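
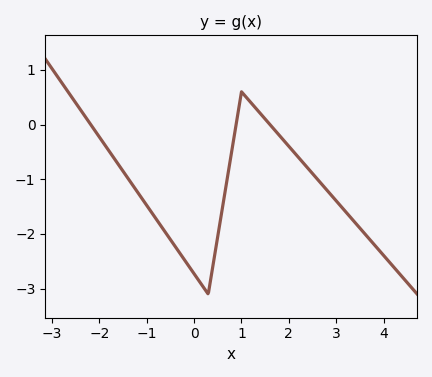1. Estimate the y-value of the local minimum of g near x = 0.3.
-3.1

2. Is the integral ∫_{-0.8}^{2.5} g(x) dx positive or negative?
negative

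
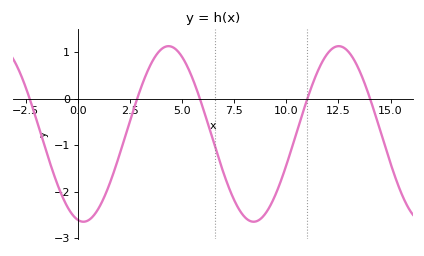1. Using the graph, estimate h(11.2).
0.2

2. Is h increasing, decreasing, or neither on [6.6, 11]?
neither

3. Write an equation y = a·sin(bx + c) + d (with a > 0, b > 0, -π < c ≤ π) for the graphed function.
y = 1.89sin(0.77x - 1.8) - 0.76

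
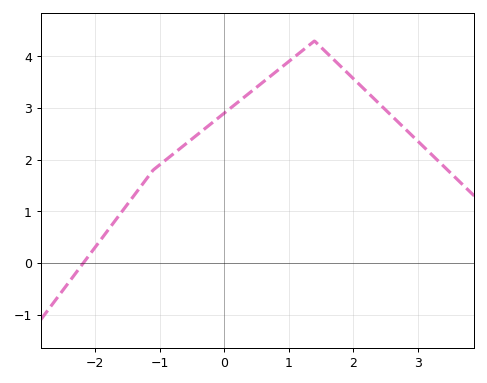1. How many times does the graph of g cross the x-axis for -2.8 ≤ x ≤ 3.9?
1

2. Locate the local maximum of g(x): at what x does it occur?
1.4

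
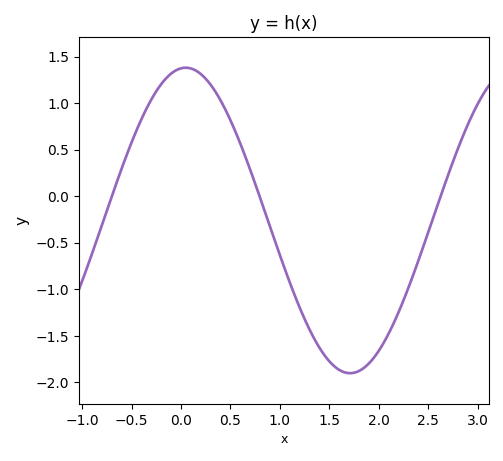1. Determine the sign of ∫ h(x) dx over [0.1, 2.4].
negative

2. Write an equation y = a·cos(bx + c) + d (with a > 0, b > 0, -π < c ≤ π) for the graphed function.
y = 1.64cos(1.9x - 0.09) - 0.26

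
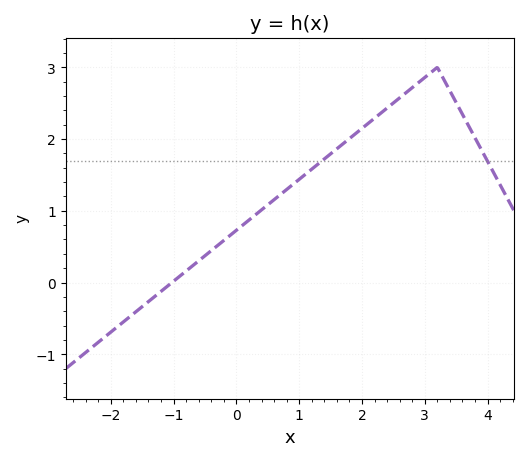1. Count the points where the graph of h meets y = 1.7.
2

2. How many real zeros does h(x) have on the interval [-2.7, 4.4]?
1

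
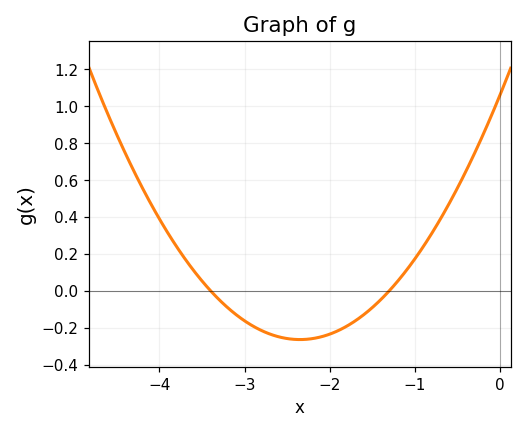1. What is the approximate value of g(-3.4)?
0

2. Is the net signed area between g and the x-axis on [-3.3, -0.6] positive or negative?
negative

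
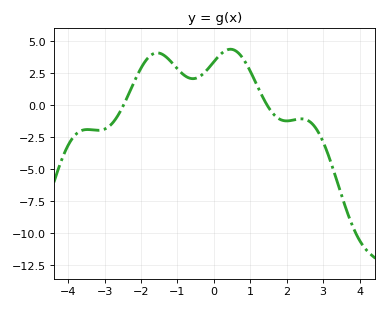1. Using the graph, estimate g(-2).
3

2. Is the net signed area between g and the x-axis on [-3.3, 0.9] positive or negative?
positive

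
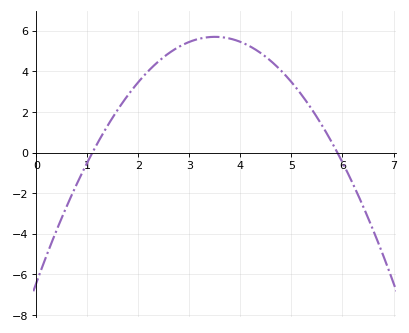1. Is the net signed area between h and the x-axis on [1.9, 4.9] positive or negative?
positive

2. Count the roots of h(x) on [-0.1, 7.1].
2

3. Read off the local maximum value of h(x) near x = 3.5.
5.8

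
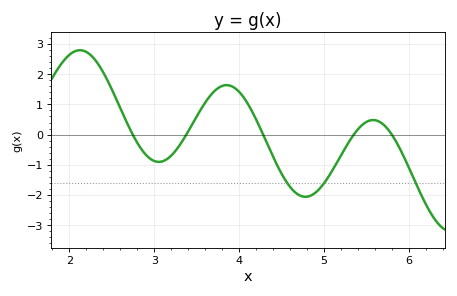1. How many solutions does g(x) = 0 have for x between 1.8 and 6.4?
5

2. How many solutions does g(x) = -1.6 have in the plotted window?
3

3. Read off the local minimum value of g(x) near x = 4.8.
-2.06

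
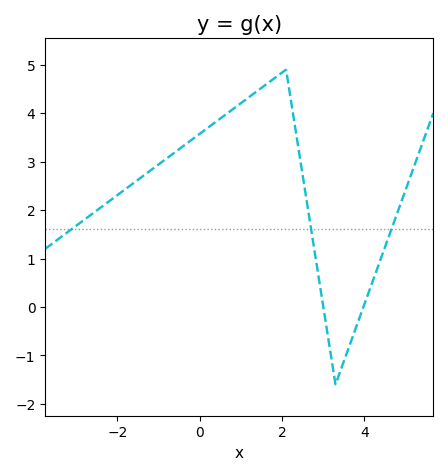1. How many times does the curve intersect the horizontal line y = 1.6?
3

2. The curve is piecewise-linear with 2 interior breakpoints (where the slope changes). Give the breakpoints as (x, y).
(2.1, 4.9); (3.3, -1.6)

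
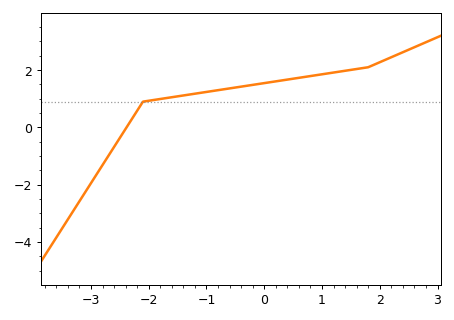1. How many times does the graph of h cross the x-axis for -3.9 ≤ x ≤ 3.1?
1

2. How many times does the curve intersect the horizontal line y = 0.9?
1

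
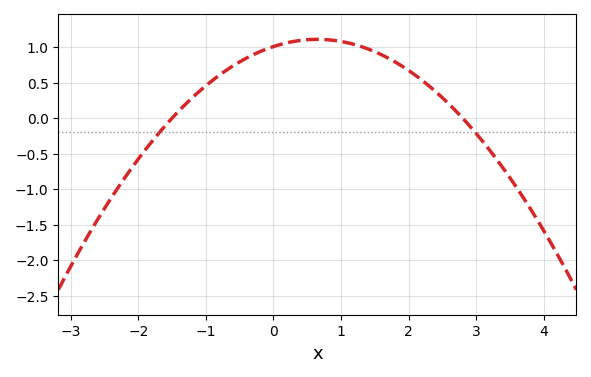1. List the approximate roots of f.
-1.4, 2.8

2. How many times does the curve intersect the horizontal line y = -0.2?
2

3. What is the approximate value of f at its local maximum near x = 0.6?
1.1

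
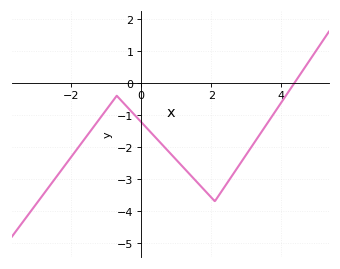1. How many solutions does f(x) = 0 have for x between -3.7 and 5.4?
1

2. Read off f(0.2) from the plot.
-1.5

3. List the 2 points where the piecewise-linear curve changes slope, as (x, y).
(-0.7, -0.4); (2.1, -3.7)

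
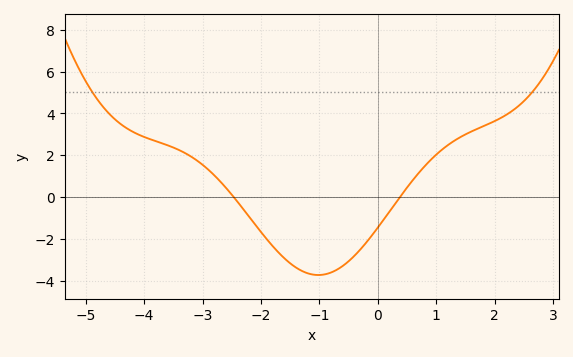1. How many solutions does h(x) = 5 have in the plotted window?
2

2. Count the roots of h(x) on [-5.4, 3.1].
2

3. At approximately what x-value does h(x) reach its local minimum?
-1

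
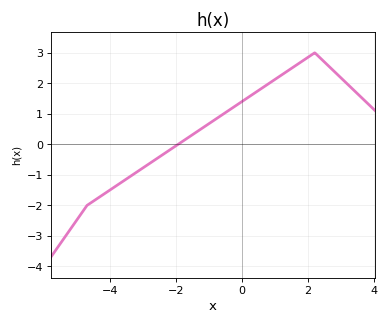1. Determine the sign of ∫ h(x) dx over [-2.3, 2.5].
positive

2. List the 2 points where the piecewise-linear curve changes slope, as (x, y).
(-4.7, -2); (2.2, 3)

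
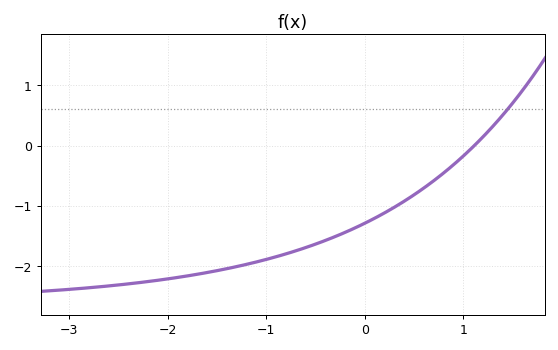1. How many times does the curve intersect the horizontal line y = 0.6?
1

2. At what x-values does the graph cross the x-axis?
1.11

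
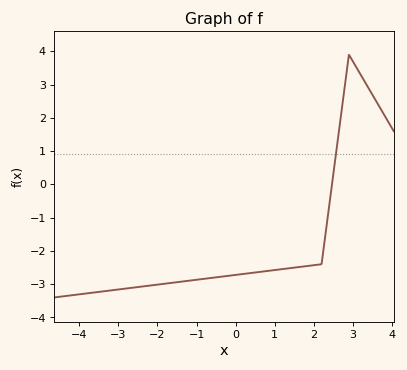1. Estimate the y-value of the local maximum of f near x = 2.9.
3.89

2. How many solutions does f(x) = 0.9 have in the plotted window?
1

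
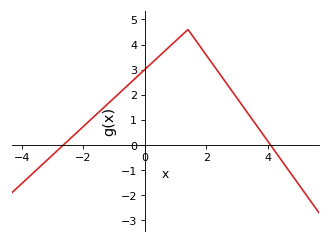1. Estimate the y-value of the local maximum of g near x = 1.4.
4.6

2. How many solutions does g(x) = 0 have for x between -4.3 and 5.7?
2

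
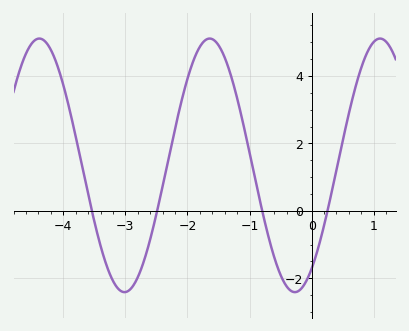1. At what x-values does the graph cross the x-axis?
-3.5, -2.5, -0.8, 0.3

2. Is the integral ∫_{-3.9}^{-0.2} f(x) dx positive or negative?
positive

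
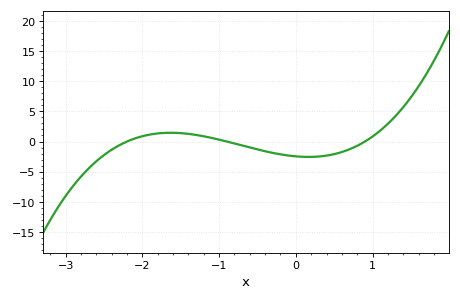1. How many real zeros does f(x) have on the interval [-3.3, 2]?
3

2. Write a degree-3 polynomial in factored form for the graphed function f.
y = 1.38(x + 2.2)(x + 0.9)(x - 0.9)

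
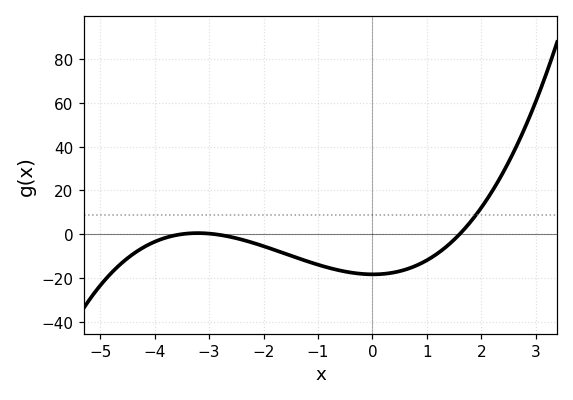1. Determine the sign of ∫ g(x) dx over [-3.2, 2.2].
negative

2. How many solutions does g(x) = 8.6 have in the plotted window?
1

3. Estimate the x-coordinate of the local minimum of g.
0.009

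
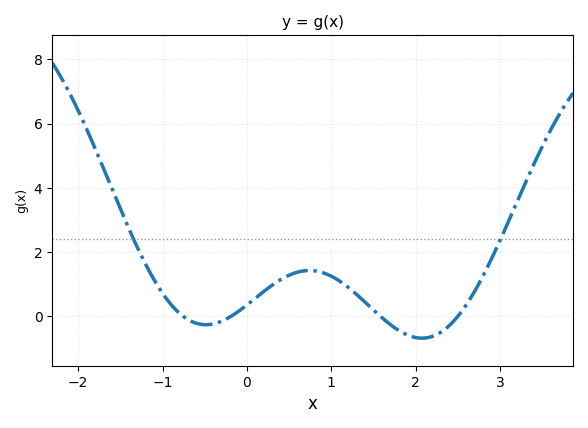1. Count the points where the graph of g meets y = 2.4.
2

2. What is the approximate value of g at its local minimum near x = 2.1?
-0.681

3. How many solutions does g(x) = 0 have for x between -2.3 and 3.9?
4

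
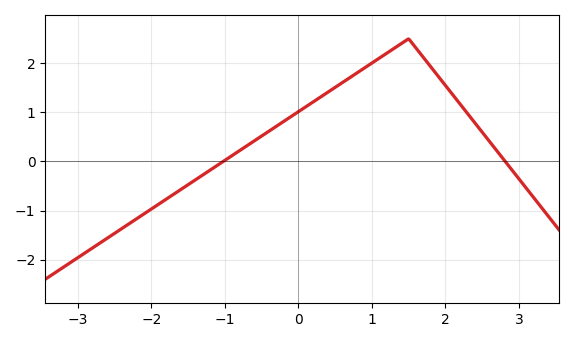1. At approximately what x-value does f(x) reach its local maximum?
1.5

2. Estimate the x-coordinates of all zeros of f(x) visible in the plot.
-1, 2.8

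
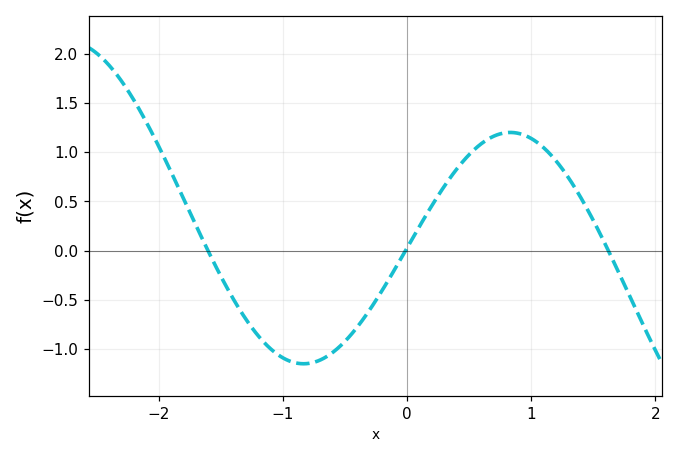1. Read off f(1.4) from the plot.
0.54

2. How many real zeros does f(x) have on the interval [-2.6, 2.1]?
3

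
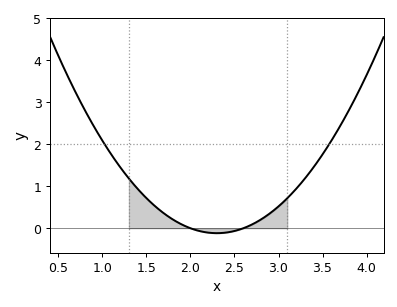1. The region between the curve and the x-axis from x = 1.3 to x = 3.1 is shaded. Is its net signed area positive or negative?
positive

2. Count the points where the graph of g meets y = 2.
2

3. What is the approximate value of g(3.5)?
1.76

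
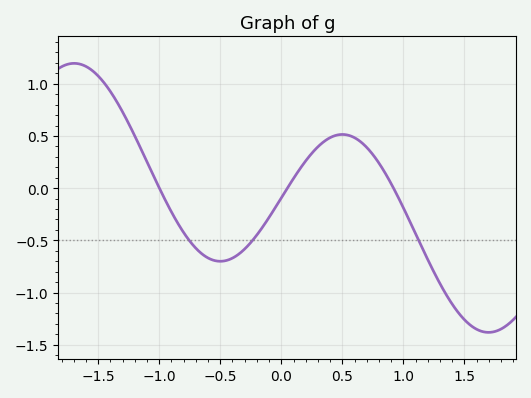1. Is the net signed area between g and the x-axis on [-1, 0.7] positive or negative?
negative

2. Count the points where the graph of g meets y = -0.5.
3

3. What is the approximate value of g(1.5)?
-1.26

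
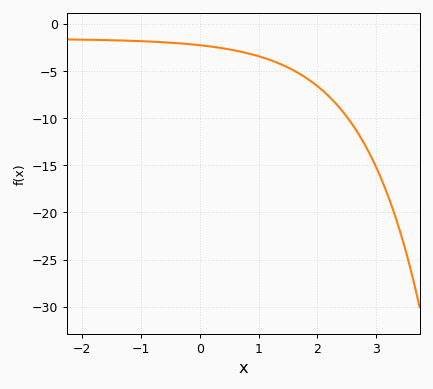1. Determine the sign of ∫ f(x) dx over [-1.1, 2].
negative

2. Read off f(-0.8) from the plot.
-1.91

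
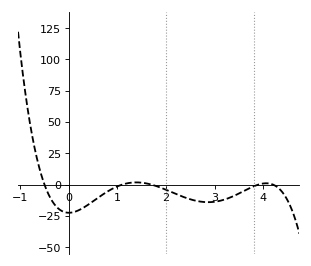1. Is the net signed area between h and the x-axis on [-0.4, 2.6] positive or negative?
negative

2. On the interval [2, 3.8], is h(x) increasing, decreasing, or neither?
neither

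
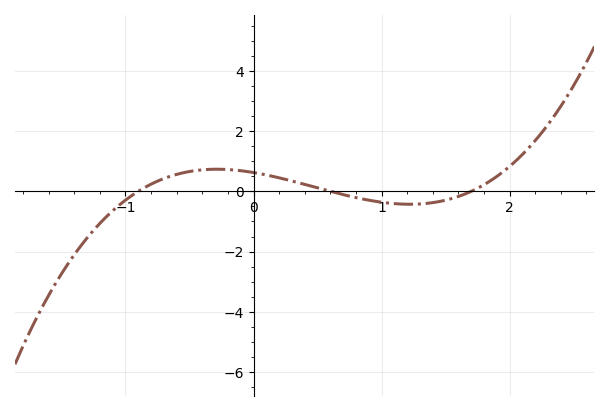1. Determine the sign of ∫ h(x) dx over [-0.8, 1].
positive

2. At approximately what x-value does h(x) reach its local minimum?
1.22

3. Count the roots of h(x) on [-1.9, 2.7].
3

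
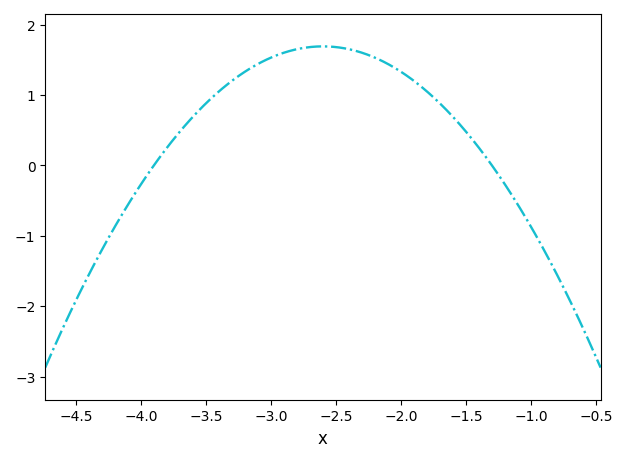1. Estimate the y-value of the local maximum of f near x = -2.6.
1.7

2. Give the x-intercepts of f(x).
-3.9, -1.3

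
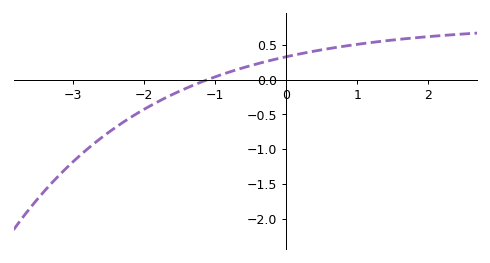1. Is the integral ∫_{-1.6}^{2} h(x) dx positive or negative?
positive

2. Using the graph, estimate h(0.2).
0.35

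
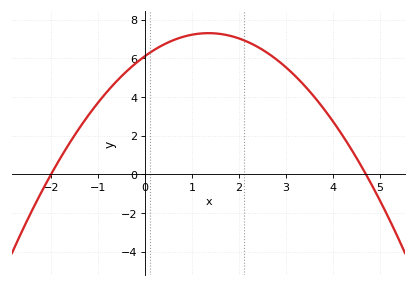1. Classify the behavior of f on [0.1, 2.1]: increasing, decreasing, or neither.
neither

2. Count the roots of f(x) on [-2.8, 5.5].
2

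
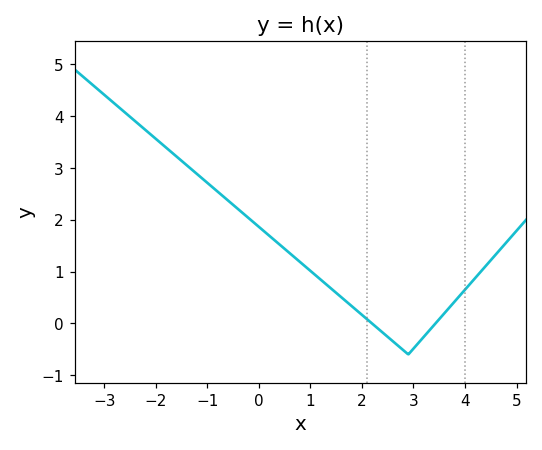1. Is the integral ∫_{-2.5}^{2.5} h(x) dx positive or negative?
positive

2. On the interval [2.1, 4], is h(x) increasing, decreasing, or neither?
neither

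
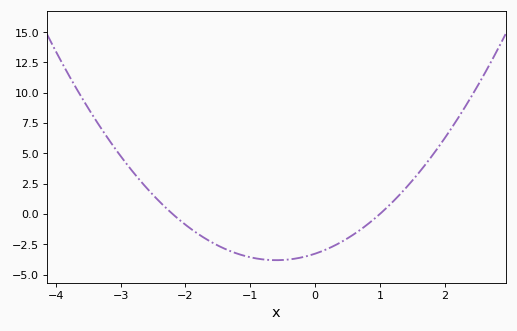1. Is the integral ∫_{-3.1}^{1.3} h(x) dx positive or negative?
negative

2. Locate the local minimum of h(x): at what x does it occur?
-0.6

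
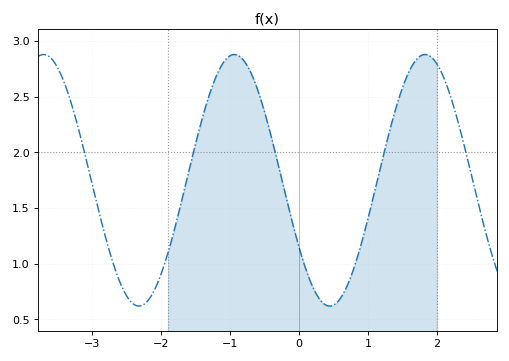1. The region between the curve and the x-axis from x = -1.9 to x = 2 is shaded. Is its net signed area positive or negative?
positive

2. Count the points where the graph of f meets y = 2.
5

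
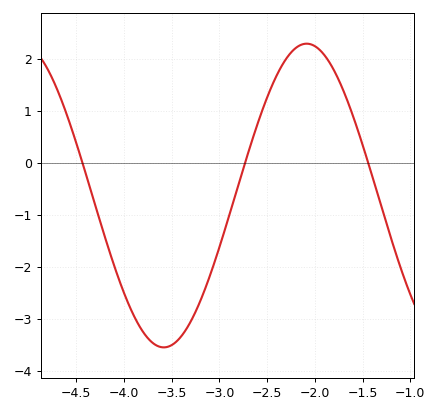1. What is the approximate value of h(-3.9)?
-2.92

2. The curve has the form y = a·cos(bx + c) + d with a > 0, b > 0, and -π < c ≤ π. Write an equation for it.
y = 2.92cos(2.1x - 1.9) - 0.63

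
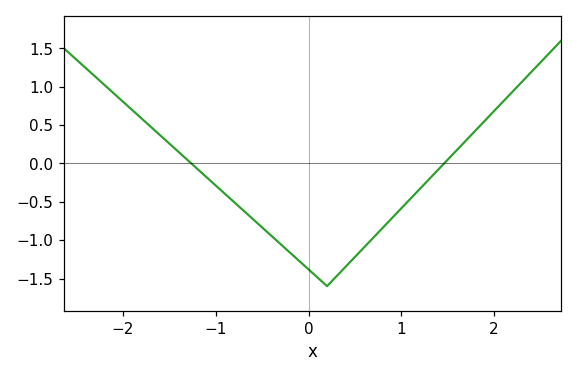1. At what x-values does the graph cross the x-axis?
-1.26, 1.46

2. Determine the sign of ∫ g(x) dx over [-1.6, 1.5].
negative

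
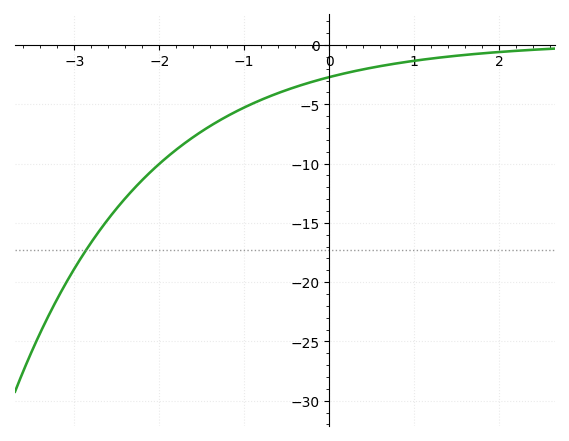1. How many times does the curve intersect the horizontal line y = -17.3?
1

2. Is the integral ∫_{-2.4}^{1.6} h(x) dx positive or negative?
negative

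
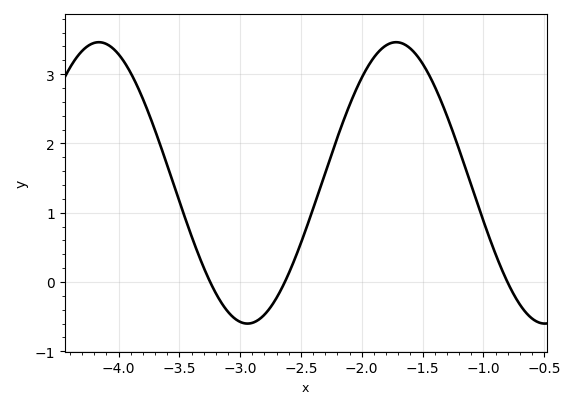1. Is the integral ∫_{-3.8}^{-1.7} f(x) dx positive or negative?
positive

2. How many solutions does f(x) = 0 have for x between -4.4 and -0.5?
3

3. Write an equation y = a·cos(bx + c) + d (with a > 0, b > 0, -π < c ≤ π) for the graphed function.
y = 2.03cos(2.6x - 1.9) + 1.43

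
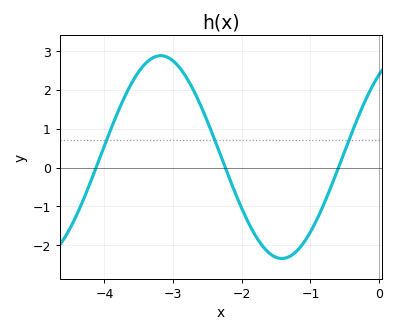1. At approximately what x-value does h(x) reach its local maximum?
-3.18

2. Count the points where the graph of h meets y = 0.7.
3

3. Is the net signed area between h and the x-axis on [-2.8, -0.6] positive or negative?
negative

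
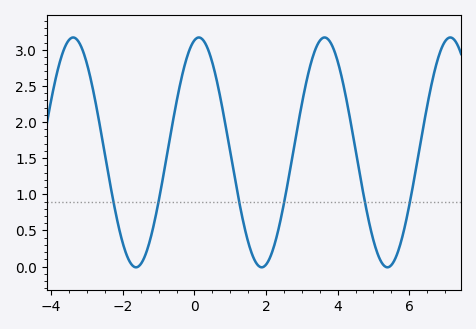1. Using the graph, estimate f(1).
1.58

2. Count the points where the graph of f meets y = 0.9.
6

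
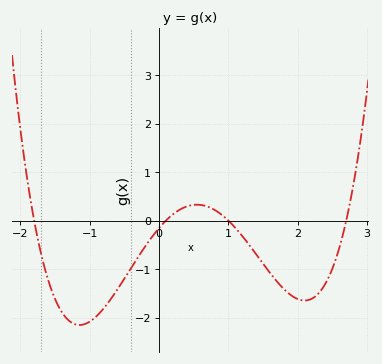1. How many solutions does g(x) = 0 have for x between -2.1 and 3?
4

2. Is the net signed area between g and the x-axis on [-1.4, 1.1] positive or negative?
negative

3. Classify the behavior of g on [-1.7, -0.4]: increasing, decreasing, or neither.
neither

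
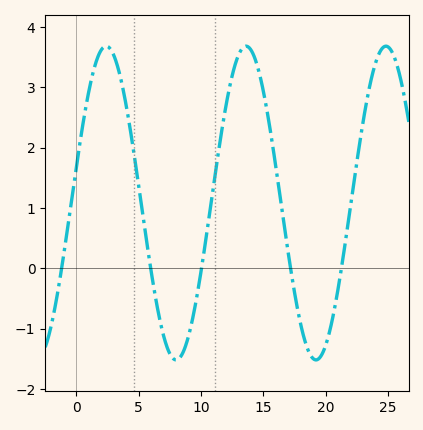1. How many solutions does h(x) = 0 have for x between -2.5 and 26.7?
5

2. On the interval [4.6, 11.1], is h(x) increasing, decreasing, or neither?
neither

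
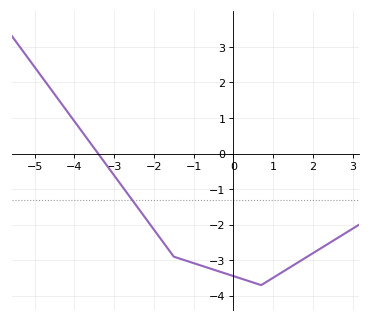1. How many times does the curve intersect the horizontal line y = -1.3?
1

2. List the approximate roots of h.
-3.4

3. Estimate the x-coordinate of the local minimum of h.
0.7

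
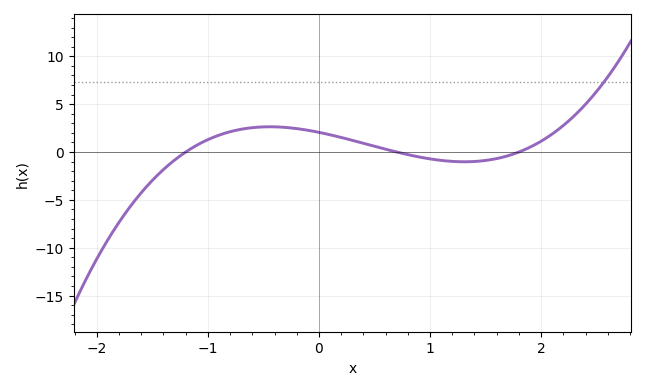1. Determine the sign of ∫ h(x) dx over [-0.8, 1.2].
positive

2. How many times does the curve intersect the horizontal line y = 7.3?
1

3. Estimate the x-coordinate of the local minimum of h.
1.31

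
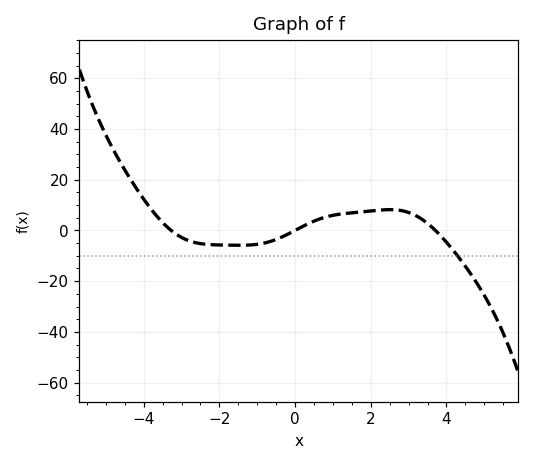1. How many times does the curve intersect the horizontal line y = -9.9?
1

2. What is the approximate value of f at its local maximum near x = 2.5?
8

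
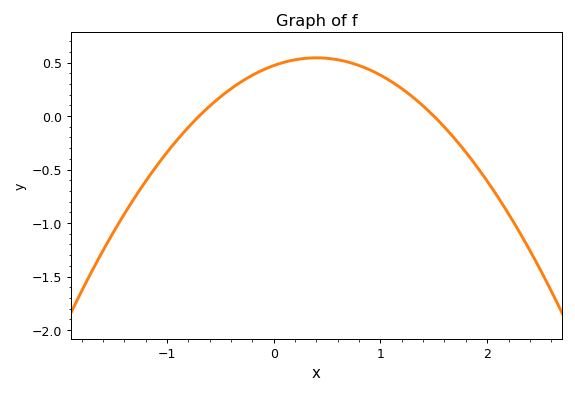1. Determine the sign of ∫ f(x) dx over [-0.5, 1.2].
positive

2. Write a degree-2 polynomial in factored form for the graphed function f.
y = -0.45(x + 0.7)(x - 1.5)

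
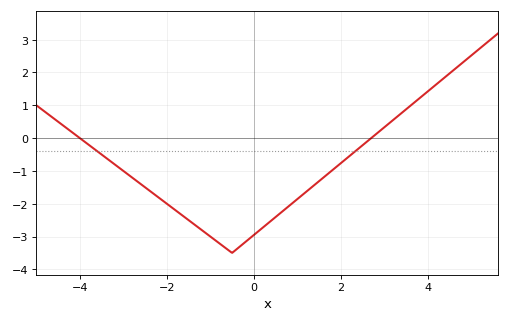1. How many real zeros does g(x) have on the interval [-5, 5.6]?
2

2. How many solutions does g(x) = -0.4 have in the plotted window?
2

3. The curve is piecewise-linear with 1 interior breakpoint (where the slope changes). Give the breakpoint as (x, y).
(-0.5, -3.5)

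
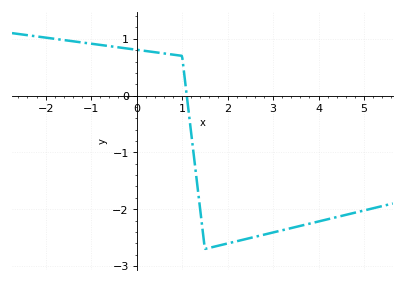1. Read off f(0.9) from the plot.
0.7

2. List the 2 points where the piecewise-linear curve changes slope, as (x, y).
(1, 0.7); (1.5, -2.7)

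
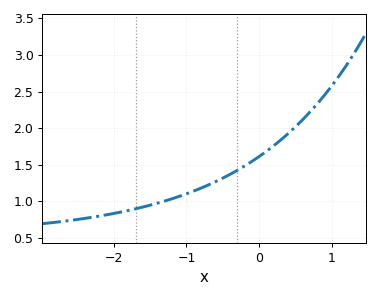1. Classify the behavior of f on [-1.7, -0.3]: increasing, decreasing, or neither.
increasing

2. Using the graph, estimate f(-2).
0.83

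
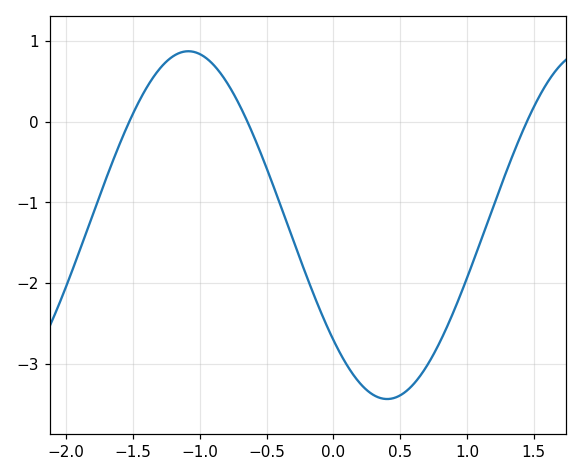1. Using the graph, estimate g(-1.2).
0.808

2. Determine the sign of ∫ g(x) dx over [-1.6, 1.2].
negative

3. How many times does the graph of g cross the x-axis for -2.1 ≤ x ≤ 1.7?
3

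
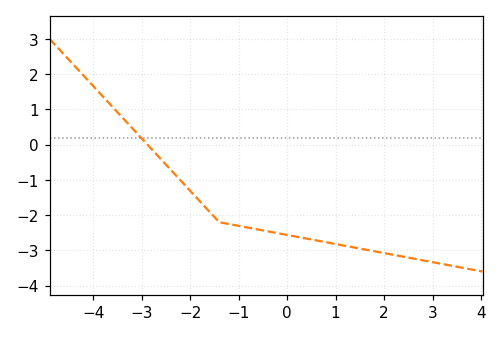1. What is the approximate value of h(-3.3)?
0.6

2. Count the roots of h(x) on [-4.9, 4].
1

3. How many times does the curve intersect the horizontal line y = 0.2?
1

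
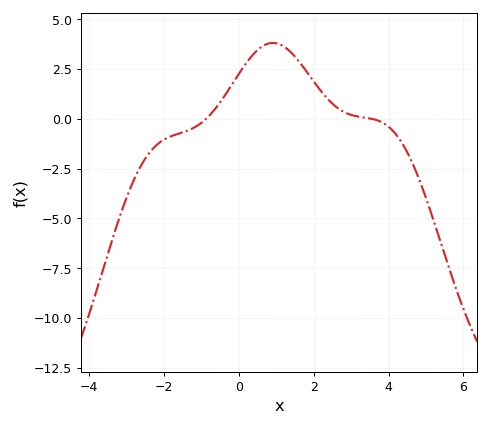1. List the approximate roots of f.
-0.873, 3.55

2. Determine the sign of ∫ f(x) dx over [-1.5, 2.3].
positive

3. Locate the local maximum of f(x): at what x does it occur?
0.908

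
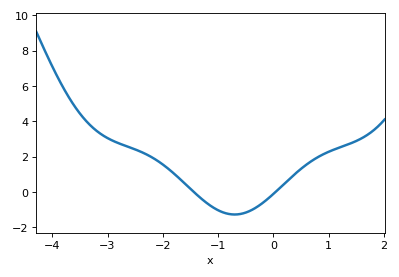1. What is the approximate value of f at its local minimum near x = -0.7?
-1.2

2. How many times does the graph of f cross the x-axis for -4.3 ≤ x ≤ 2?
2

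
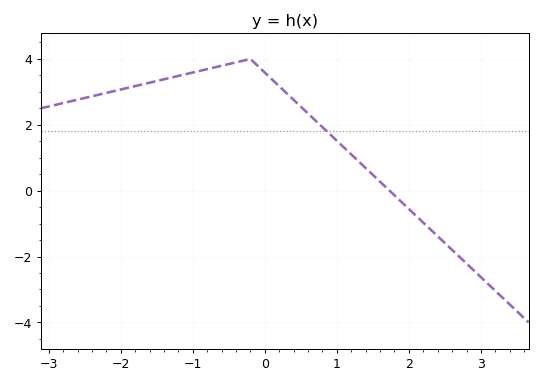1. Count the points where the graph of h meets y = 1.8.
1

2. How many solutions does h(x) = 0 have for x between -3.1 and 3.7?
1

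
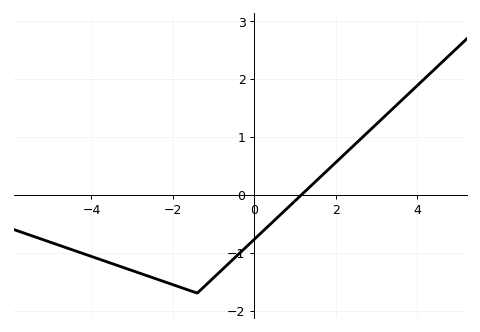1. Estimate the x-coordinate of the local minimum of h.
-1.4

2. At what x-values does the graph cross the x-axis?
1.16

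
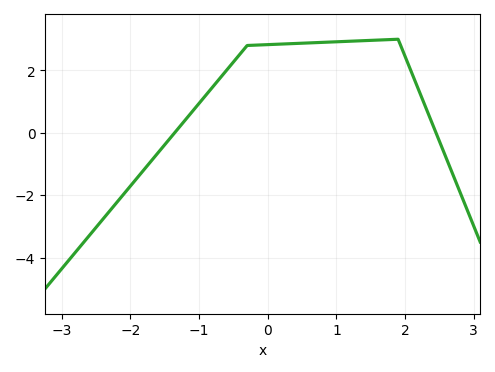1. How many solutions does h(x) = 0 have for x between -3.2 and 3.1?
2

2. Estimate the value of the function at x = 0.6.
2.8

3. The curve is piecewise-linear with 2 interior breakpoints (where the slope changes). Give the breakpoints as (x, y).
(-0.3, 2.8); (1.9, 3)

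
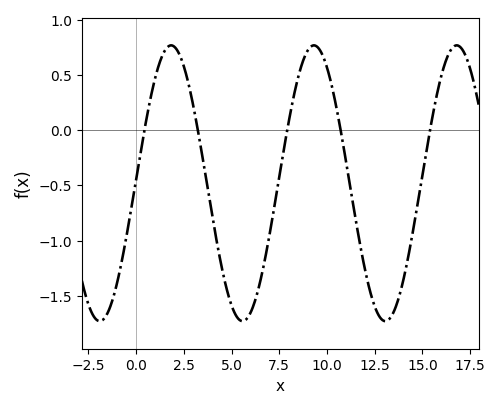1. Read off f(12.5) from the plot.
-1.6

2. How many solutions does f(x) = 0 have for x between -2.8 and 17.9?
5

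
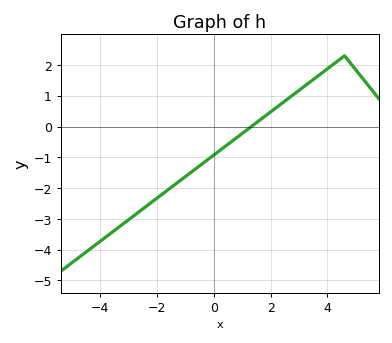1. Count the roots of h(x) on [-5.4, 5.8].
1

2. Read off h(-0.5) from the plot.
-1.3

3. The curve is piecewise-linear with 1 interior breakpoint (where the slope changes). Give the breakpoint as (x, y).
(4.6, 2.3)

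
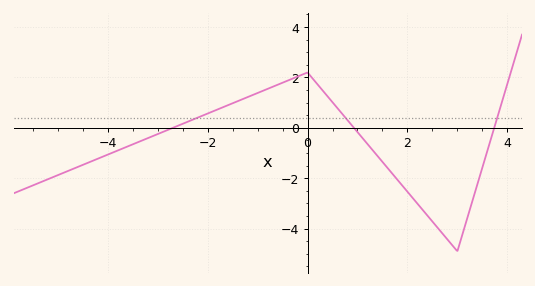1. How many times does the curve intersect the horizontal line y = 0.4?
3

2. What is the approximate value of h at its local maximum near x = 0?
2.2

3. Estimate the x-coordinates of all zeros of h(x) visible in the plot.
-2.6, 1, 3.8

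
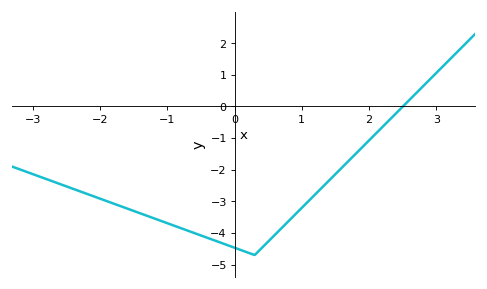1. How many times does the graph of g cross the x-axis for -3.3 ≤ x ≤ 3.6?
1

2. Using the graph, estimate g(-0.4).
-4.2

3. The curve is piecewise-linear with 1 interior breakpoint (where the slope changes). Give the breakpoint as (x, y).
(0.3, -4.7)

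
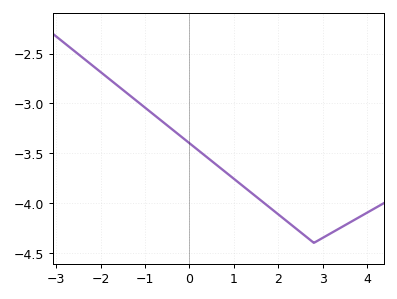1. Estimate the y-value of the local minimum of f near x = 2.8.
-4.4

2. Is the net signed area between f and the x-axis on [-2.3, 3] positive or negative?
negative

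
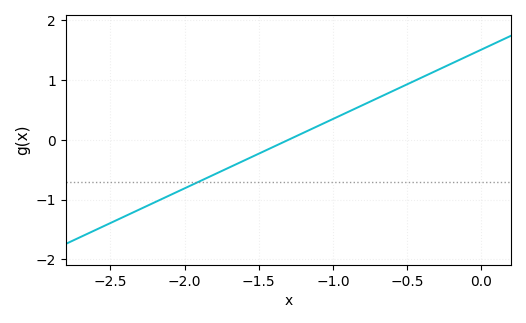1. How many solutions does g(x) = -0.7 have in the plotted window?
1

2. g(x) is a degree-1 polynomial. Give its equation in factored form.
y = 1.16(x + 1.3)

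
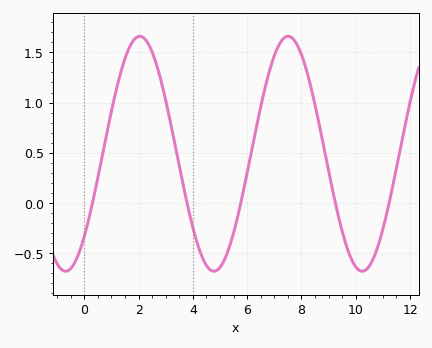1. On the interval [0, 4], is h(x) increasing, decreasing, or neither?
neither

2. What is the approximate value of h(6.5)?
0.95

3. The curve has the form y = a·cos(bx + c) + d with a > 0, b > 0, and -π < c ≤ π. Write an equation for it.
y = 1.17cos(1.1x - 2.4) + 0.49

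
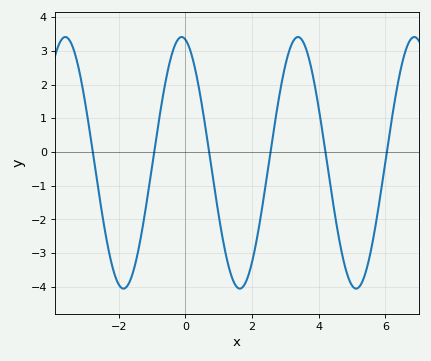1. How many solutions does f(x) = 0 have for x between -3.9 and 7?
6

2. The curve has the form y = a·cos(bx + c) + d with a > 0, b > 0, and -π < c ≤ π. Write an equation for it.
y = 3.73cos(1.8x + 0.2) - 0.32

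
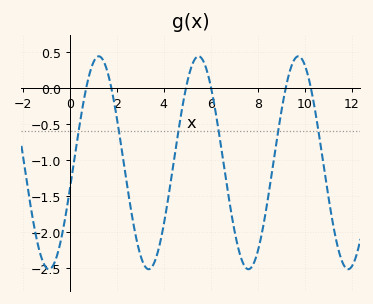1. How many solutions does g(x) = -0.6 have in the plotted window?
6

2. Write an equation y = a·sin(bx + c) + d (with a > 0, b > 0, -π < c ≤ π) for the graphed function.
y = 1.48sin(1.5x - 0.26) - 1.04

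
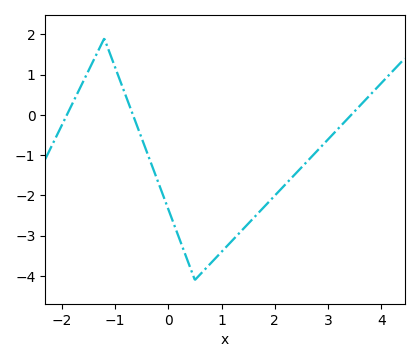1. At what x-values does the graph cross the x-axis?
-1.9, -0.662, 3.43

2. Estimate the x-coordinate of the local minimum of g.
0.501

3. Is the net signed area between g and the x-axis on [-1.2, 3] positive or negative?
negative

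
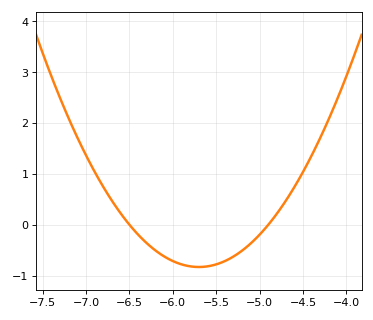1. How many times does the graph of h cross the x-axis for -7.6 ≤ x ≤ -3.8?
2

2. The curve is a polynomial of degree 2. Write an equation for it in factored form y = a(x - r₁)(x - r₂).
y = 1.3(x + 6.5)(x + 4.9)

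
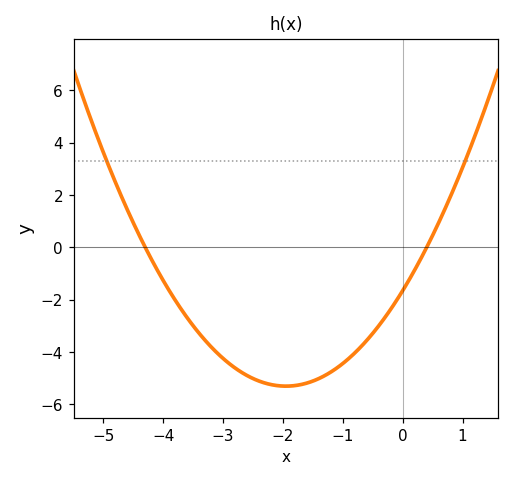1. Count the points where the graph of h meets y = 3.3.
2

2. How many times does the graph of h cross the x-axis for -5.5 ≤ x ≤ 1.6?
2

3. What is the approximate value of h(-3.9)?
-1.6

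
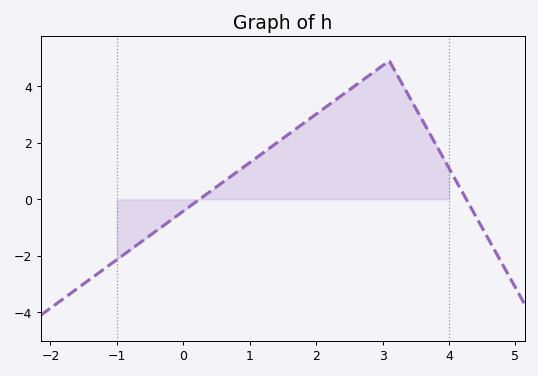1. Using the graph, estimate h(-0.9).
-2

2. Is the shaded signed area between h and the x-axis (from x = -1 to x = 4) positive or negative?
positive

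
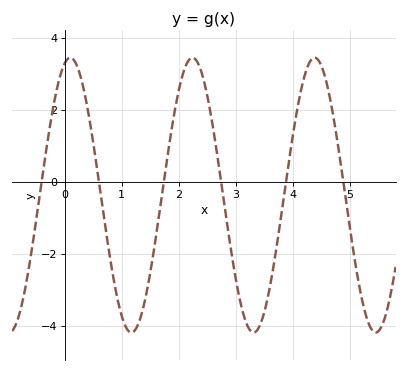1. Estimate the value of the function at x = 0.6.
0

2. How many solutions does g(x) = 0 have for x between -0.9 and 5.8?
6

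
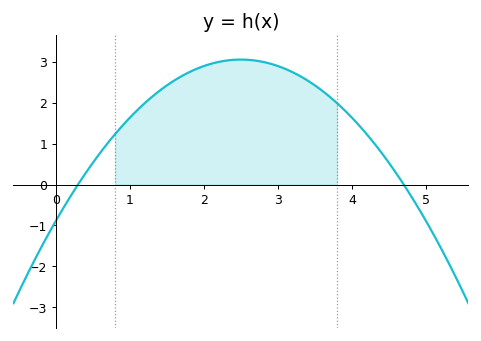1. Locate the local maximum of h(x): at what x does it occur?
2.5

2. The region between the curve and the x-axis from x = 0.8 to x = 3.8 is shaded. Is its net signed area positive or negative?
positive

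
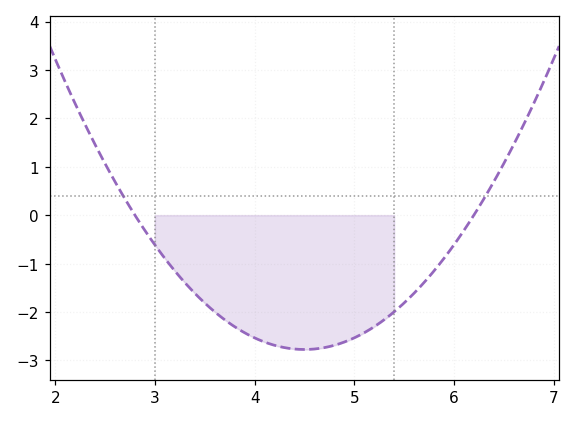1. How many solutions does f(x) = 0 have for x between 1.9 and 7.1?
2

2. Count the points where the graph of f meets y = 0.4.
2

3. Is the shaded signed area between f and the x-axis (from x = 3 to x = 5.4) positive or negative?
negative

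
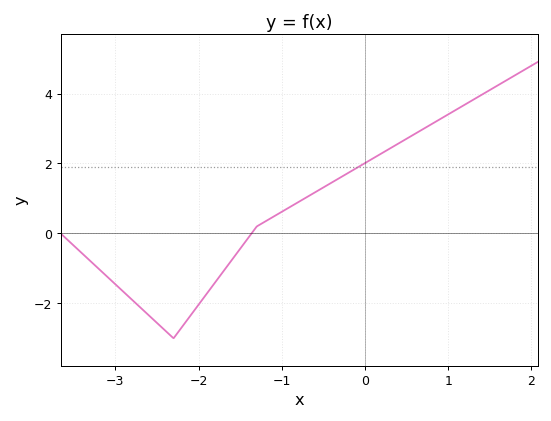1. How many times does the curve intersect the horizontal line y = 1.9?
1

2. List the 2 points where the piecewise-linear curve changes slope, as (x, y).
(-2.3, -3); (-1.3, 0.2)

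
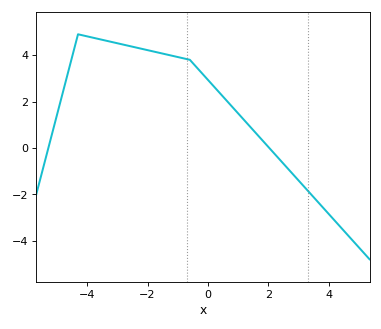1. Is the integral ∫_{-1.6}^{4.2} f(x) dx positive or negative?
positive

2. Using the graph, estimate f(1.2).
1.2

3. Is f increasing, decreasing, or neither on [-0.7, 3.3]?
decreasing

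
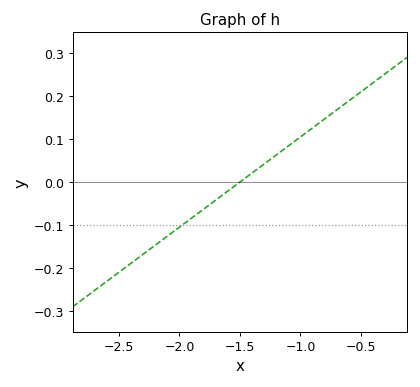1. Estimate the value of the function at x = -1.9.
-0.084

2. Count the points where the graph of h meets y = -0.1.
1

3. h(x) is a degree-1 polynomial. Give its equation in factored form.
y = 0.21(x + 1.5)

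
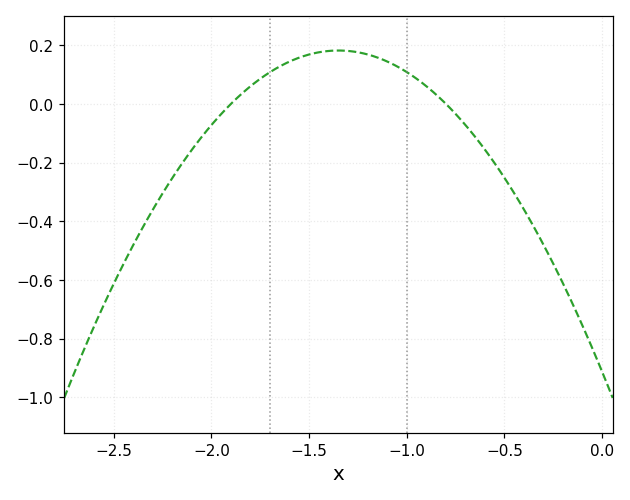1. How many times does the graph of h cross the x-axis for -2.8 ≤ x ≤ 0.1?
2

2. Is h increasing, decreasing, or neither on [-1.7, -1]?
neither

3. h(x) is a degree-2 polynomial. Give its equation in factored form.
y = -0.6(x + 1.9)(x + 0.8)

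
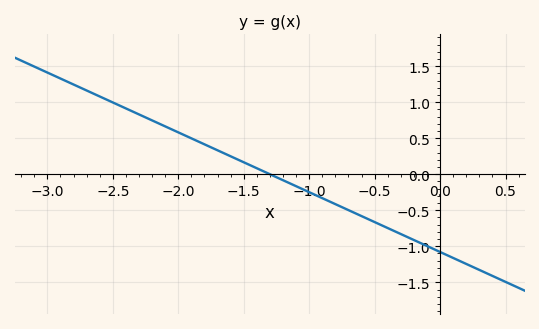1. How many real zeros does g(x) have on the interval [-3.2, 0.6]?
1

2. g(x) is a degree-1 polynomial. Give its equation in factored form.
y = -0.83(x + 1.3)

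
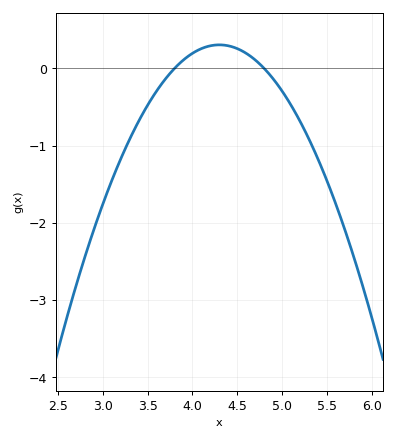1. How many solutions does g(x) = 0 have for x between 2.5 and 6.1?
2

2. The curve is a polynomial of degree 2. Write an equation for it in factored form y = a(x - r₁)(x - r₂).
y = -1.22(x - 3.8)(x - 4.8)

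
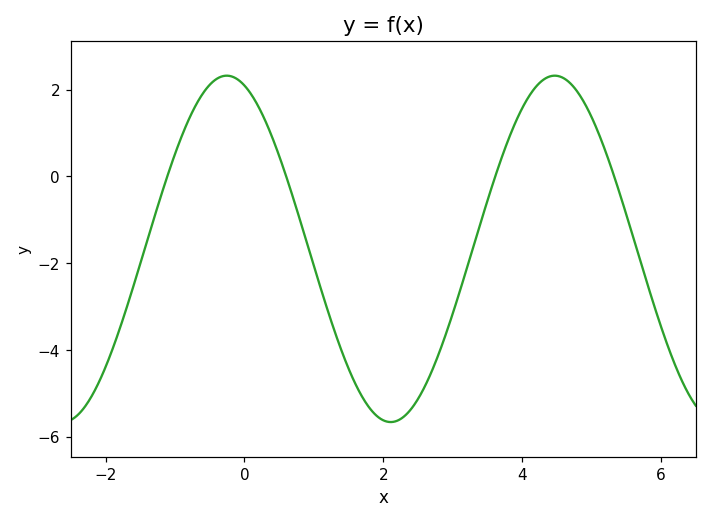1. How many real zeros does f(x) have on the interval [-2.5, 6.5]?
4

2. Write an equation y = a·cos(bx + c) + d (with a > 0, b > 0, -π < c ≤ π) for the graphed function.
y = 3.99cos(1.3x + 0.34) - 1.67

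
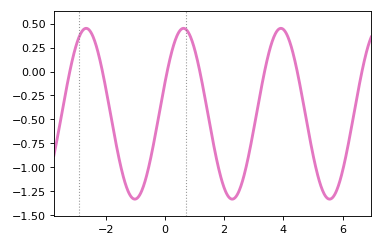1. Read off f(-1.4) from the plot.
-1.1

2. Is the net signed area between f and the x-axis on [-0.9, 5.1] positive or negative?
negative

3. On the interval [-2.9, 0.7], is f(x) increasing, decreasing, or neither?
neither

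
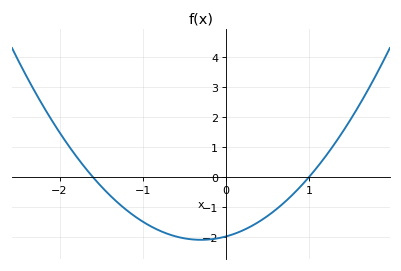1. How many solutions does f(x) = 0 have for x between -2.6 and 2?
2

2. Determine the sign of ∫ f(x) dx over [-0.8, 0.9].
negative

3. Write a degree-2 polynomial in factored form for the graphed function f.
y = 1.24(x + 1.6)(x - 1)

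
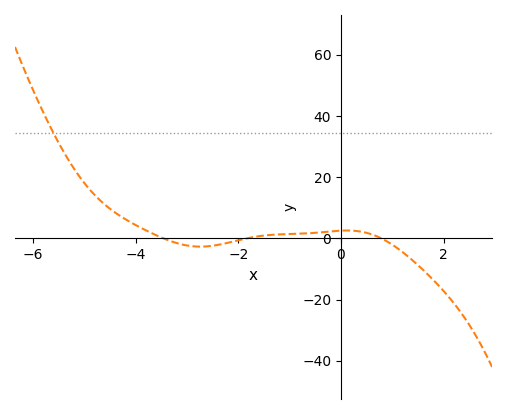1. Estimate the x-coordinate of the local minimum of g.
-2.8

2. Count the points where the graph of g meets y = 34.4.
1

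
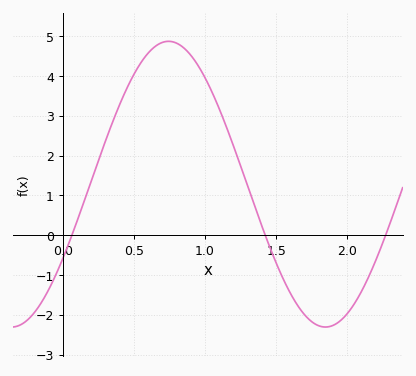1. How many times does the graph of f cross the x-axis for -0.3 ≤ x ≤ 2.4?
3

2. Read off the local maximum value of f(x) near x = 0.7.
4.87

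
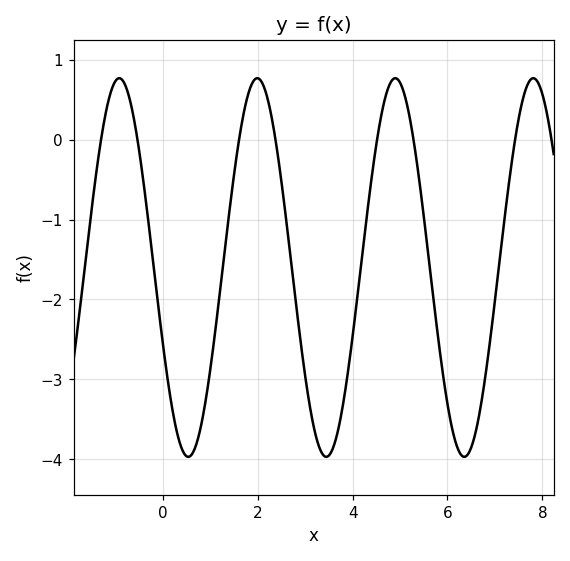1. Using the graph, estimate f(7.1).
-1.5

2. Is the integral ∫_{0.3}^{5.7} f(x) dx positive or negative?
negative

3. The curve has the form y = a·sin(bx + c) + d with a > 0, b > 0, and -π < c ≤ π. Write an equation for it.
y = 2.37sin(2.2x - 2.7) - 1.6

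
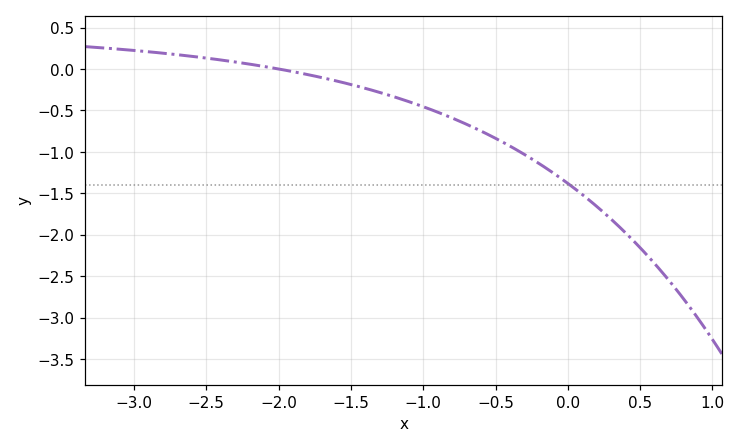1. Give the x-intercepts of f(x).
-2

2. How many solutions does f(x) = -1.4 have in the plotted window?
1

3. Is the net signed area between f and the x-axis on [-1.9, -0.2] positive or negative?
negative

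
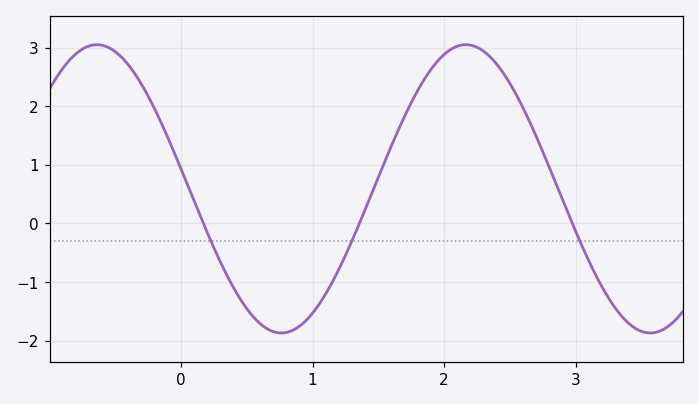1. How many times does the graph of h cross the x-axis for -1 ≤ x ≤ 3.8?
3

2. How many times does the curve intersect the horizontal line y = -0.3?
3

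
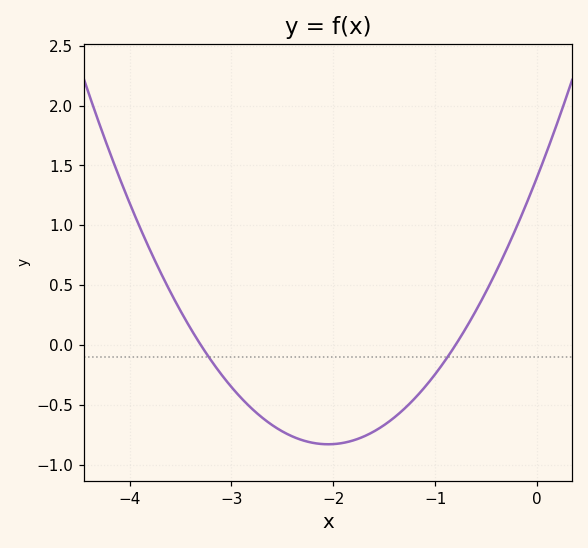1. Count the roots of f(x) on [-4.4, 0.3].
2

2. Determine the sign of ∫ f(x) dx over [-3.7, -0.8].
negative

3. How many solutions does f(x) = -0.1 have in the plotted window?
2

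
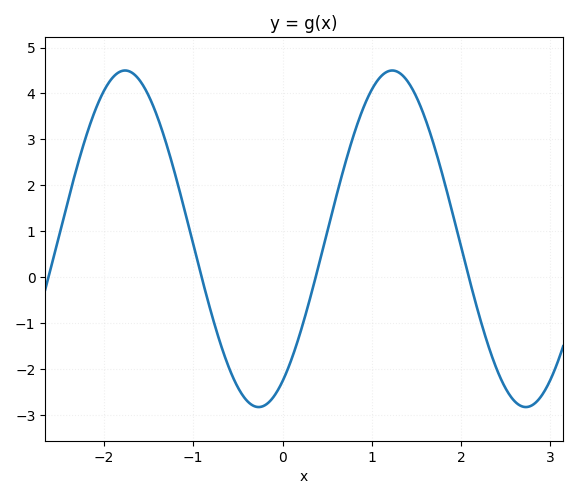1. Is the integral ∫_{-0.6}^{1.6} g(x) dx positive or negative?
positive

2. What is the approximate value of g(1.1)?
4.4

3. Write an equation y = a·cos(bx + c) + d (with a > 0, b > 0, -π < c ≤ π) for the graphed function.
y = 3.66cos(2.1x - 2.6) + 0.84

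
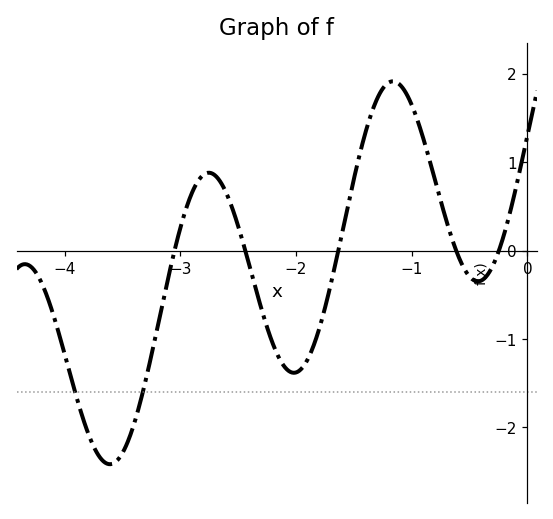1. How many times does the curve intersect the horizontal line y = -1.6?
2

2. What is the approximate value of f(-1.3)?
1.7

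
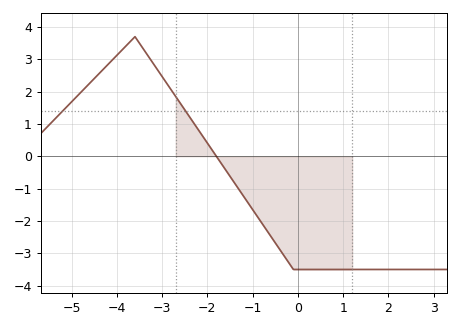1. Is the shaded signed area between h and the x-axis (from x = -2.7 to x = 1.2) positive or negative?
negative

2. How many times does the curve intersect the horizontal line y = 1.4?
2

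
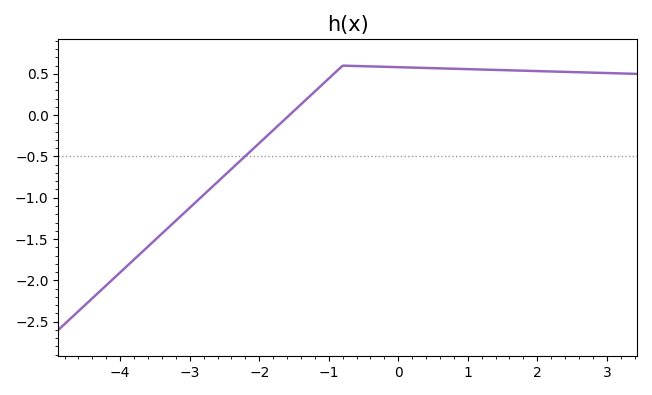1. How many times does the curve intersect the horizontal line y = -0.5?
1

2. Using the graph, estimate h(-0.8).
0.6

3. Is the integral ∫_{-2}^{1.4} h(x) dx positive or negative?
positive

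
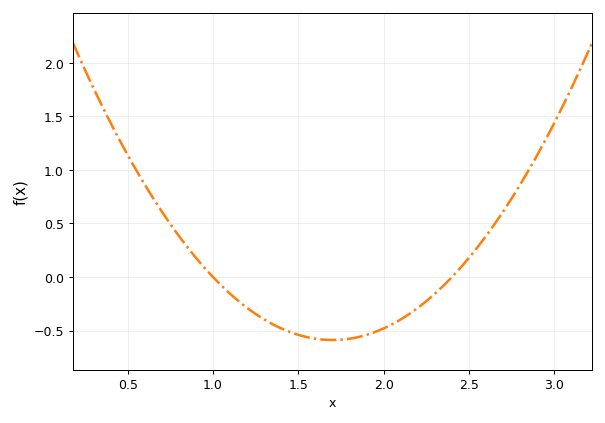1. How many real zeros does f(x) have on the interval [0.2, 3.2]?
2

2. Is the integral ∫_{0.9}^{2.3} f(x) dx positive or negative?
negative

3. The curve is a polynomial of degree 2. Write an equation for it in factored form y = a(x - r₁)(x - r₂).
y = 1.2(x - 1)(x - 2.4)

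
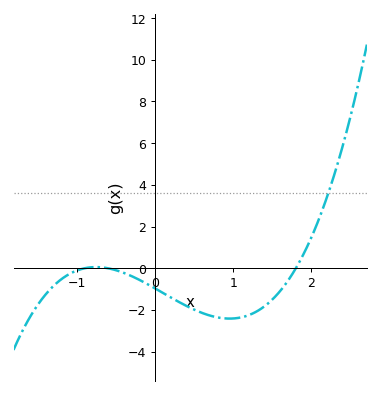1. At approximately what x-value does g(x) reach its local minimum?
1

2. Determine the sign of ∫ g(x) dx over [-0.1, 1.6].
negative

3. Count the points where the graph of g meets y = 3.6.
1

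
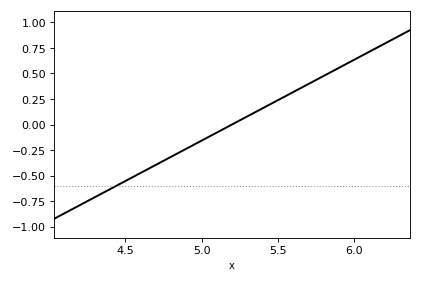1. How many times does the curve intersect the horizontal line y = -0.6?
1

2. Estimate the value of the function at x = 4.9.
-0.237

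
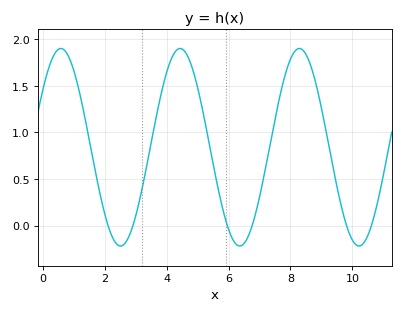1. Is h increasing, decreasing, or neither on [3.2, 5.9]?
neither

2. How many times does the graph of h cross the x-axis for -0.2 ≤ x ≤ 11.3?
6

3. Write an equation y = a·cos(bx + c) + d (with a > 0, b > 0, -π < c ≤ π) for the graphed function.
y = 1.06cos(1.6x - 0.94) + 0.84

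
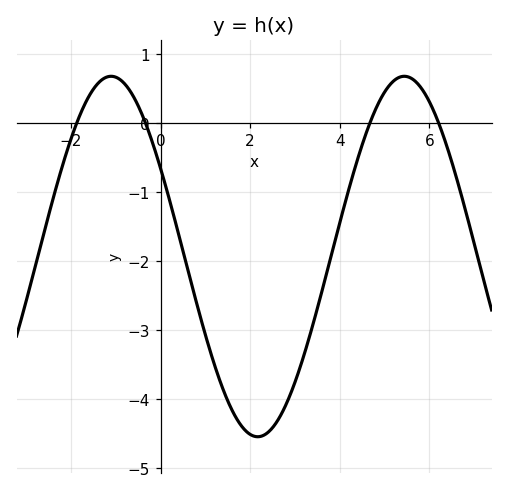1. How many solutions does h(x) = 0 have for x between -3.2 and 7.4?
4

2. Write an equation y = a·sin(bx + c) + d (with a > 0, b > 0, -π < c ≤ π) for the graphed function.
y = 2.61sin(0.96x + 2.6) - 1.93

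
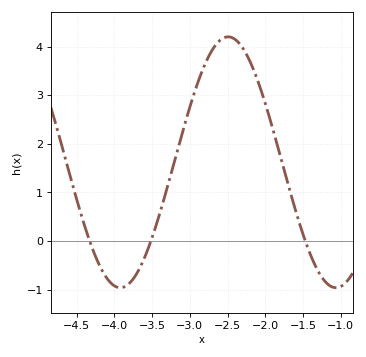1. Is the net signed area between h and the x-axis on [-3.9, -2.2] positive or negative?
positive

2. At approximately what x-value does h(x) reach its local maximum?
-2.5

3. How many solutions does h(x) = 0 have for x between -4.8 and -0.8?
3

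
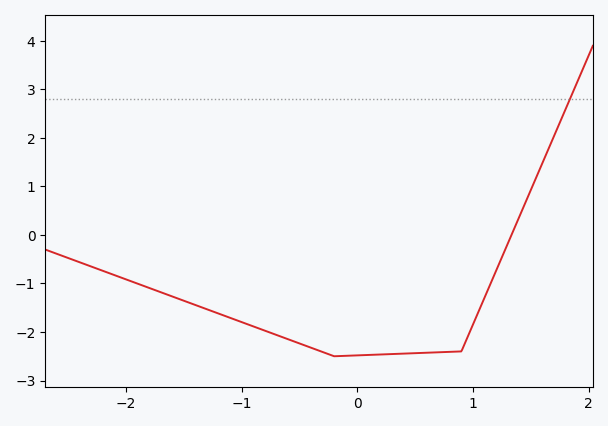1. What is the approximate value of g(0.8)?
-2.4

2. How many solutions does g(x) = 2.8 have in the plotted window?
1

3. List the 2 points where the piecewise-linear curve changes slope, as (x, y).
(-0.2, -2.5); (0.9, -2.4)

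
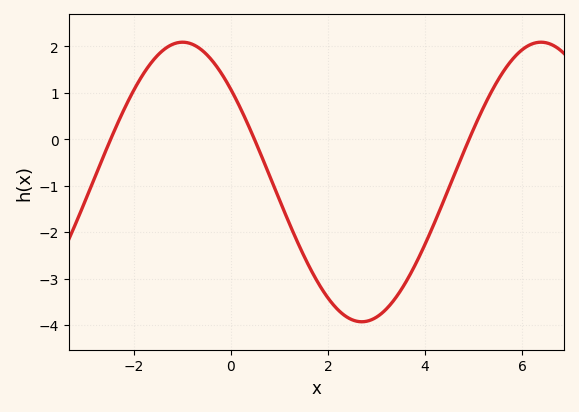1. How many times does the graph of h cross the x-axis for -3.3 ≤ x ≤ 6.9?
3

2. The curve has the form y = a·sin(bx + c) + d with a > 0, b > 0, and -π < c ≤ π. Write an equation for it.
y = 3.01sin(0.85x + 2.42) - 0.92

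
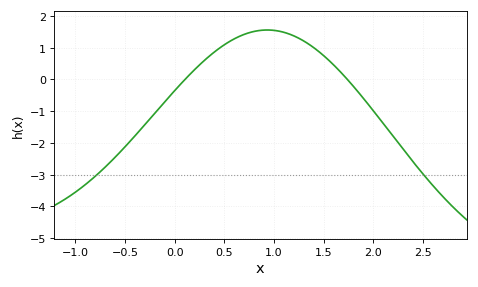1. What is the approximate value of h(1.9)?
-0.6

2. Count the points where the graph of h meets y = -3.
2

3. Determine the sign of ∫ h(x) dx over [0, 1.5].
positive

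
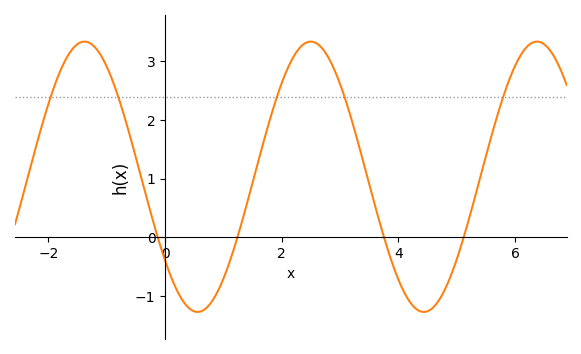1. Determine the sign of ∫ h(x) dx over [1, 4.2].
positive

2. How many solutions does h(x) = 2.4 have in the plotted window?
5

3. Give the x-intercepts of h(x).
-0.128, 1.24, 3.75, 5.12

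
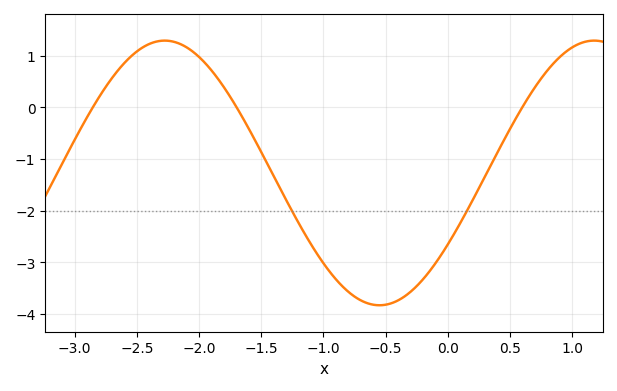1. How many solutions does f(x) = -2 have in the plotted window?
2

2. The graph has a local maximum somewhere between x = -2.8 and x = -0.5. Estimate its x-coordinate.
-2.28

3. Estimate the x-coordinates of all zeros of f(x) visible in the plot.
-2.85, -1.7, 0.598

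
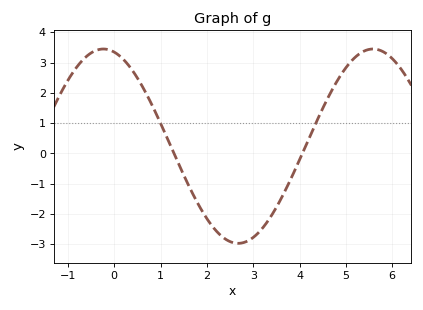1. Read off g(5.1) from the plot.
3.02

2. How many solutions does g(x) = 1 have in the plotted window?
2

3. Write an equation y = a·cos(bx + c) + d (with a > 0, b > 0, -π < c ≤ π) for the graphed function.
y = 3.21cos(1.08x + 0.252) + 0.24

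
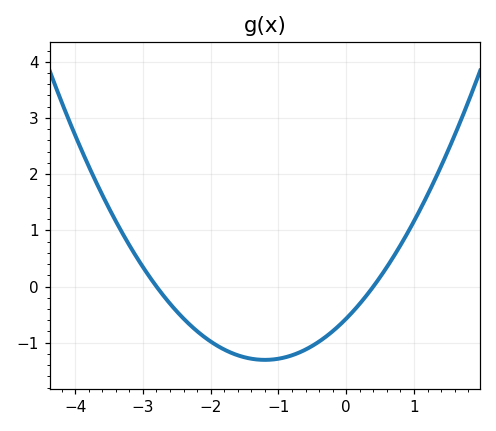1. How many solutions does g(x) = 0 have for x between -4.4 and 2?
2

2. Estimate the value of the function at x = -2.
-1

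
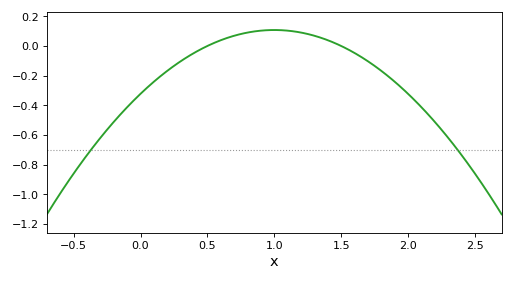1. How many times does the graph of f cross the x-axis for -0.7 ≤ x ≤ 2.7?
2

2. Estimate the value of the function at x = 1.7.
-0.1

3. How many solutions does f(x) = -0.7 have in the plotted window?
2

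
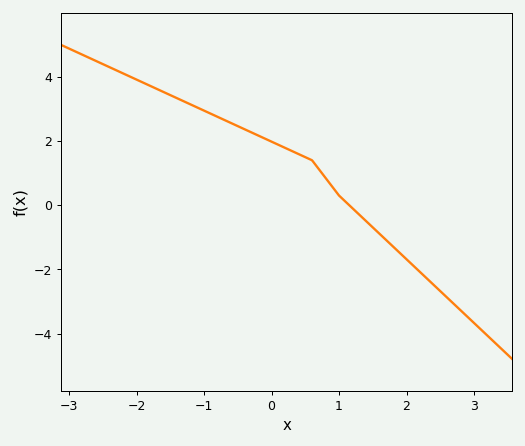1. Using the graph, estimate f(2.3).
-2.28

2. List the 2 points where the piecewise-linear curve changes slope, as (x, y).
(0.6, 1.4); (1, 0.3)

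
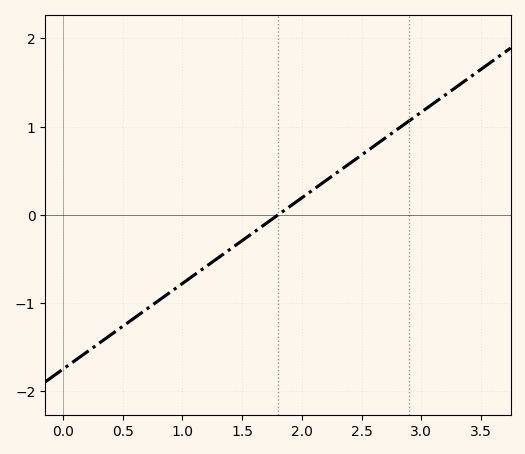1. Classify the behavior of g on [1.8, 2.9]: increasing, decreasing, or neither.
increasing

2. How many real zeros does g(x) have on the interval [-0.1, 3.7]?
1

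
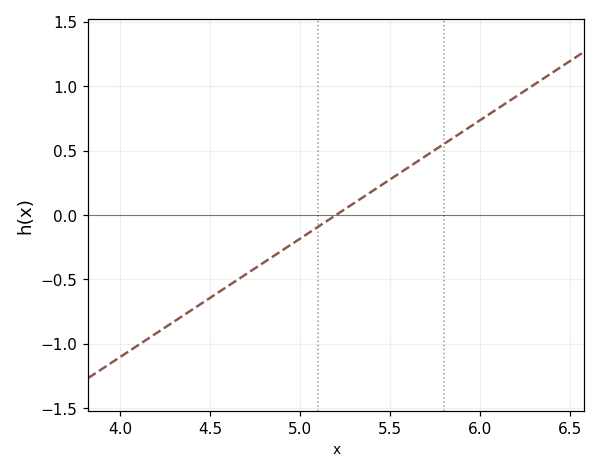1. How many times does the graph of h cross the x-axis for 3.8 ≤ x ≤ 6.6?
1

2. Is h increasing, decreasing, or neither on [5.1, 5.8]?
increasing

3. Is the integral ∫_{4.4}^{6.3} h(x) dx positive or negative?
positive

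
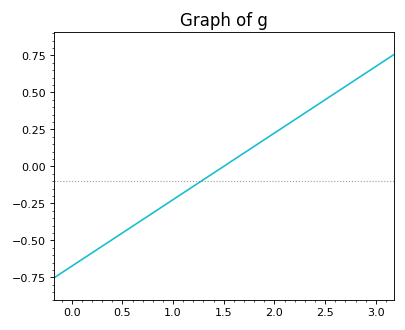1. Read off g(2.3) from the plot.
0.36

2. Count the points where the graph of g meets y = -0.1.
1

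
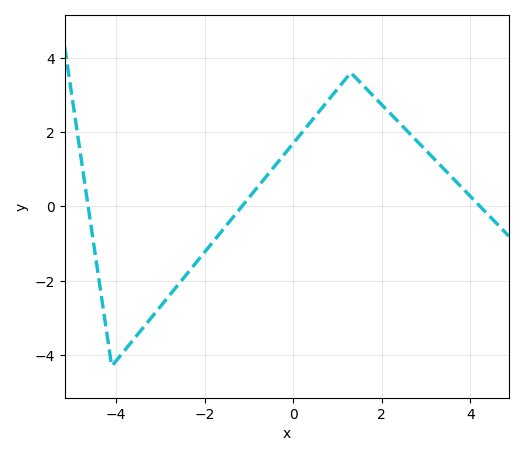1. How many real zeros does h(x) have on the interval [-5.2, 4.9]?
3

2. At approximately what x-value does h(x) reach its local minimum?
-4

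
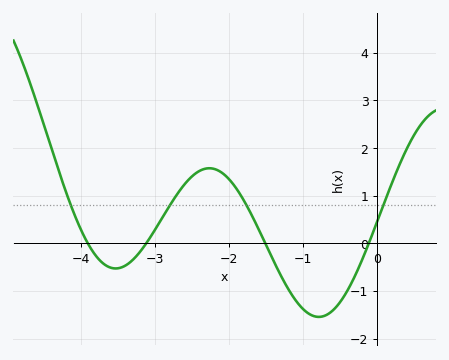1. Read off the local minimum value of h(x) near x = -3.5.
-0.5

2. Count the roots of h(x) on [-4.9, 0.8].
4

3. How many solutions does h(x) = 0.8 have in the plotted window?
4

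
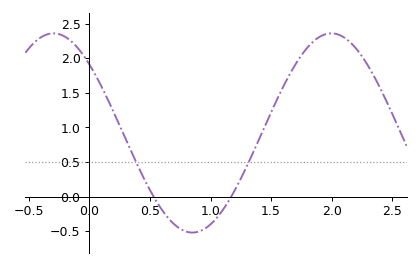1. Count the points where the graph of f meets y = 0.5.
2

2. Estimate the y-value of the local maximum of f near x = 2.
2.36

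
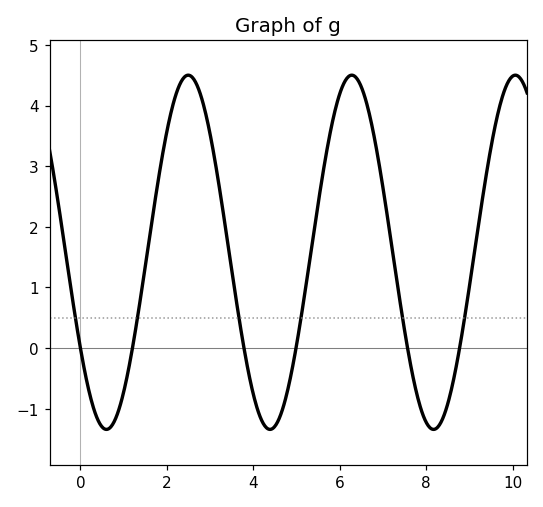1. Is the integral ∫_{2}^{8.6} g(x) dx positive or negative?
positive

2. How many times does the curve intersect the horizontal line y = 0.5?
6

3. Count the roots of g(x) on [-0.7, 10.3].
6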